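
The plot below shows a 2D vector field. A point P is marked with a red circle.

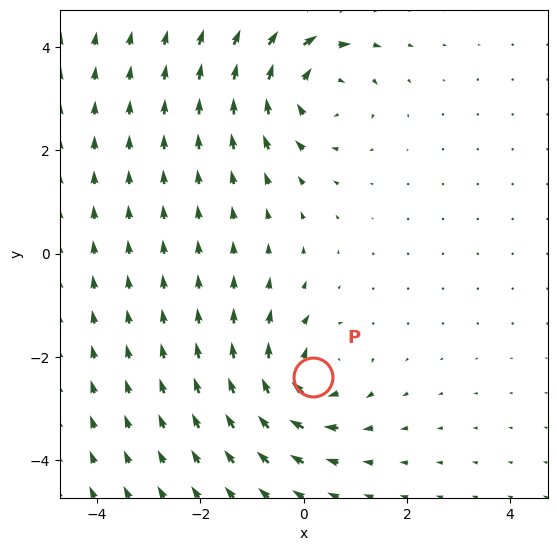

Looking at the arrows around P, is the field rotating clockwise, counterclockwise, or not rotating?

Near P at (0.2, -2.4) the arrows circulate clockwise. The curl (z-component) there is about -5; negative curl means clockwise rotation.

clockwise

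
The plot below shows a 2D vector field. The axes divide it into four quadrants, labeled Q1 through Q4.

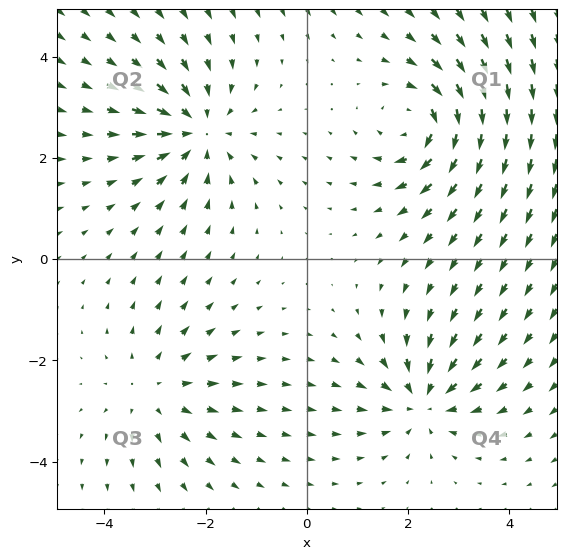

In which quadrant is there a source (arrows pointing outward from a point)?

Q3

The source sits at approximately (-3.0, -2.6), which lies in quadrant Q3. The divergence there is about +3, positive as expected for a source.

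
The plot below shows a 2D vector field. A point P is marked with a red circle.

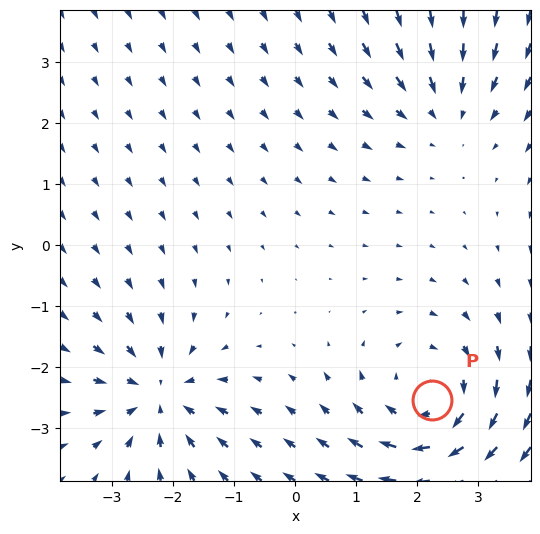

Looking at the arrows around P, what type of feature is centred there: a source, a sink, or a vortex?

vortex

At P (2.2, -2.5) the arrows circulate clockwise. Divergence ≈0, curl about -4 — near-zero divergence with nonzero curl is a vortex.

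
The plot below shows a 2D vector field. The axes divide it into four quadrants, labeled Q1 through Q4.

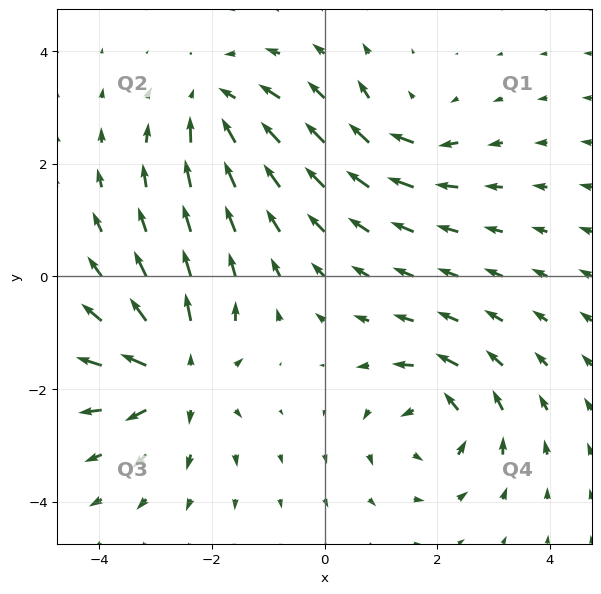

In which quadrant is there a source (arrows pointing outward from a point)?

The source sits at approximately (-2.6, -1.8), which lies in quadrant Q3. The divergence there is about +5, positive as expected for a source.

Q3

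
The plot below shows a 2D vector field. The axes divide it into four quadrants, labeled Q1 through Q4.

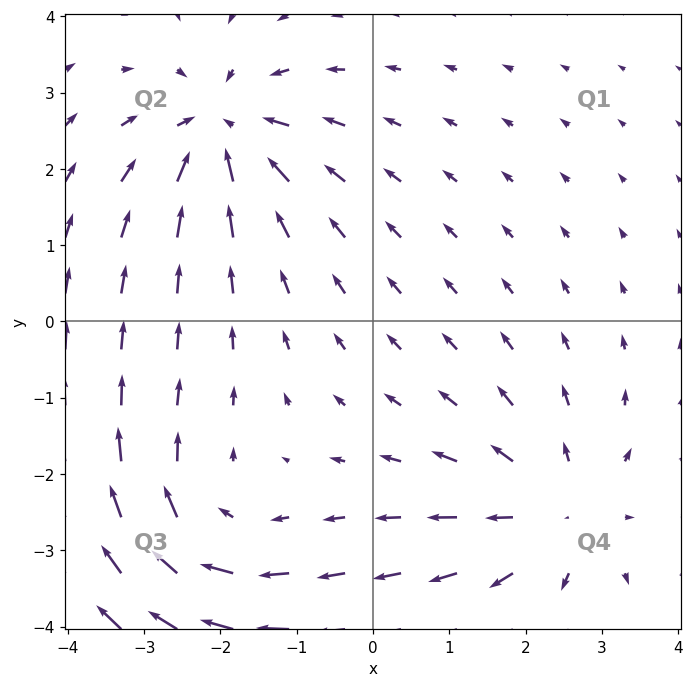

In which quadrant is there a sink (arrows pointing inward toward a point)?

Q2

The sink sits at approximately (-2.0, 2.5), which lies in quadrant Q2. The divergence there is about -5, negative as expected for a sink.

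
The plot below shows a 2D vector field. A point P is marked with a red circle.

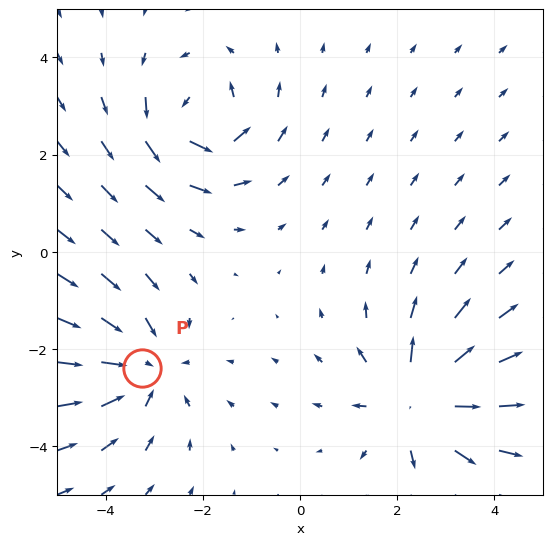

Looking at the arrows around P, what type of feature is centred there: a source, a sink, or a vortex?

At P (-3.3, -2.4) the arrows converge inward. Divergence about -4, curl ≈0 — negative divergence with near-zero curl is a sink.

sink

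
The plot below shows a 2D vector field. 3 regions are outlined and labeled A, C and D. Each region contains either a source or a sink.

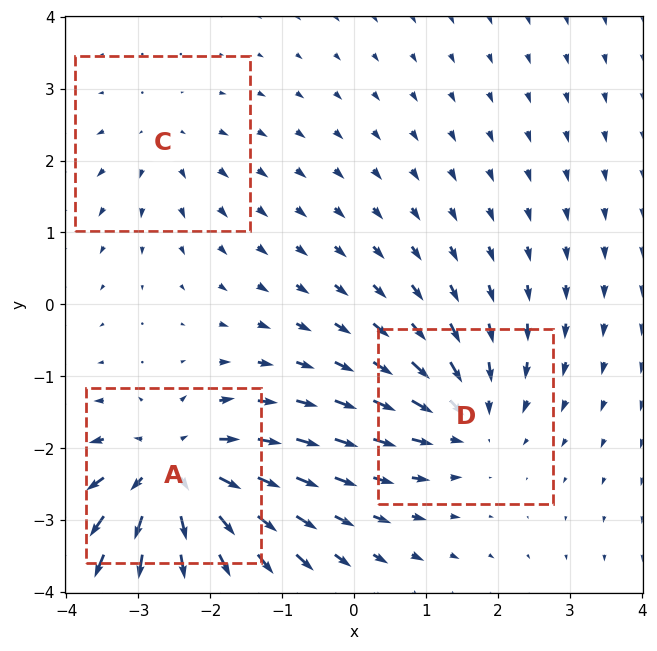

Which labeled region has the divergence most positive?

A

Divergence at each region's feature centre — A: about +5, C: about +2, D: about -3. Region A is most positive.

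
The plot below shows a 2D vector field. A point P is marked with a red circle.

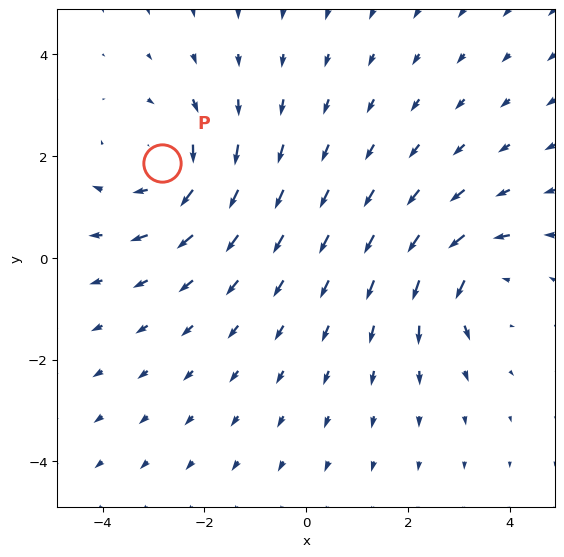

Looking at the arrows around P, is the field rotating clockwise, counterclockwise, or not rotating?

clockwise

Near P at (-2.8, 1.9) the arrows circulate clockwise. The curl (z-component) there is about -4; negative curl means clockwise rotation.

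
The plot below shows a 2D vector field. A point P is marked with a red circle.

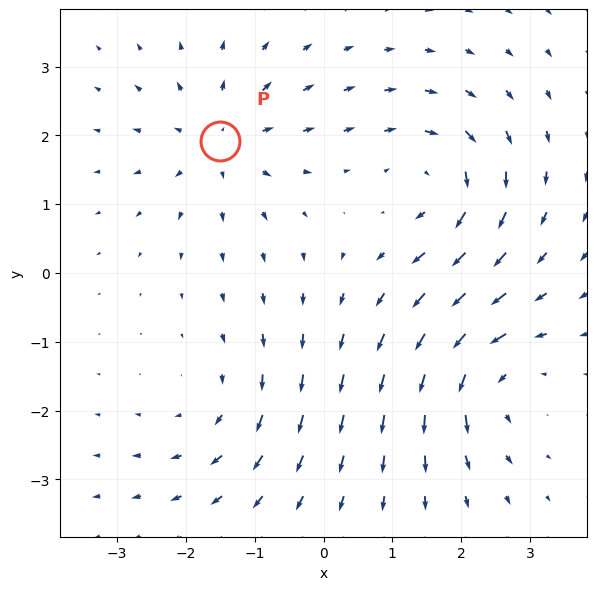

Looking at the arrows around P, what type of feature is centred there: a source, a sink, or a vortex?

source

At P (-1.5, 1.9) the arrows spread outward. Divergence about +5, curl ≈0 — positive divergence with near-zero curl is a source.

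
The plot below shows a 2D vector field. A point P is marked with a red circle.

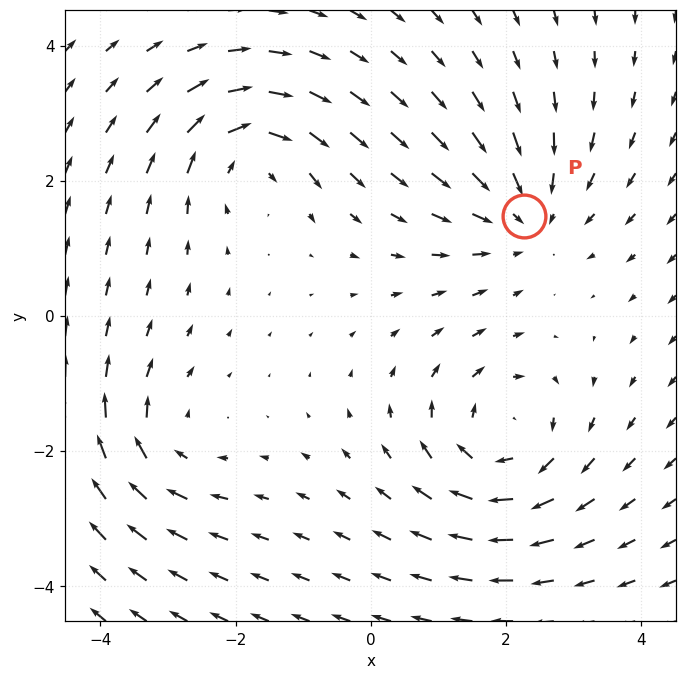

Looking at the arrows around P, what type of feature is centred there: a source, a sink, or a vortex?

At P (2.3, 1.5) the arrows converge inward. Divergence about -3, curl ≈0 — negative divergence with near-zero curl is a sink.

sink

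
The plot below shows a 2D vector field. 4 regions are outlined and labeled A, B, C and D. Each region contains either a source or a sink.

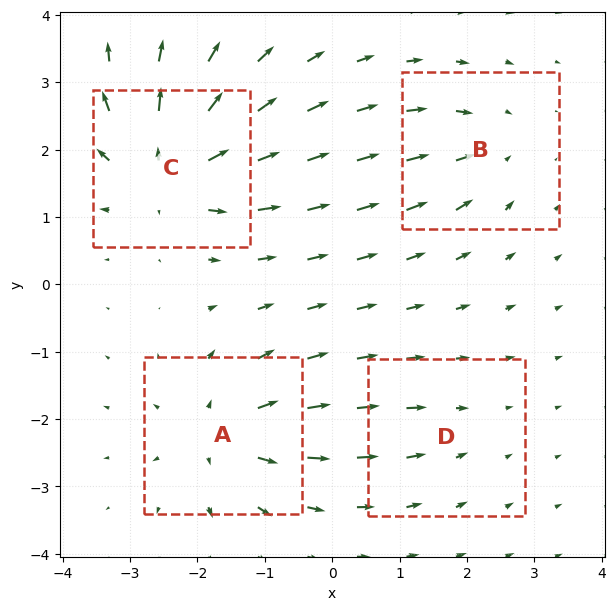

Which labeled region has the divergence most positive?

C

Divergence at each region's feature centre — A: about +6, B: about -4, C: about +8, D: about -2. Region C is most positive.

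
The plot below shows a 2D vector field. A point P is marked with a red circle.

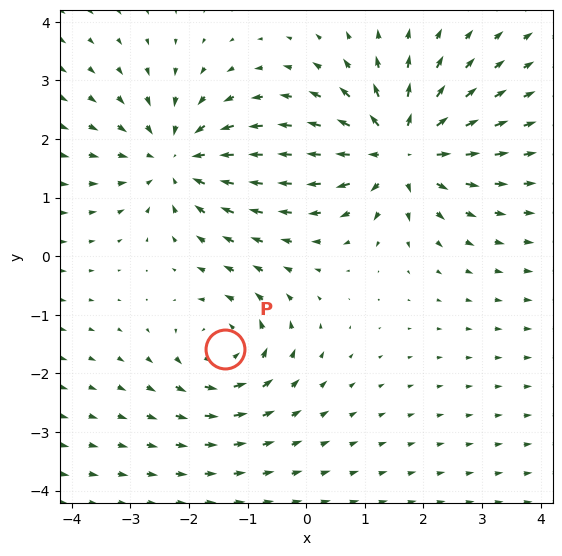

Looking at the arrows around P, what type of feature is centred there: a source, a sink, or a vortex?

vortex

At P (-1.4, -1.6) the arrows circulate counterclockwise. Divergence ≈0, curl about +4 — near-zero divergence with nonzero curl is a vortex.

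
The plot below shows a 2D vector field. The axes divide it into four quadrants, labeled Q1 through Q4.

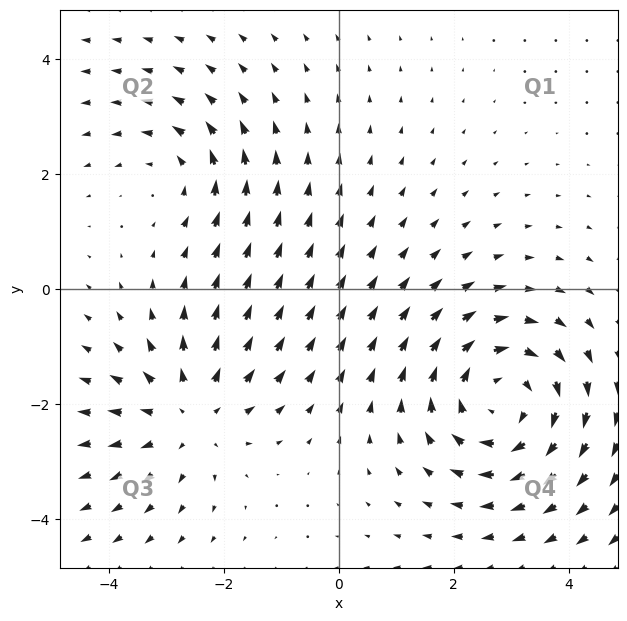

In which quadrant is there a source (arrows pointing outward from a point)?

Q3

The source sits at approximately (-2.6, -2.2), which lies in quadrant Q3. The divergence there is about +3, positive as expected for a source.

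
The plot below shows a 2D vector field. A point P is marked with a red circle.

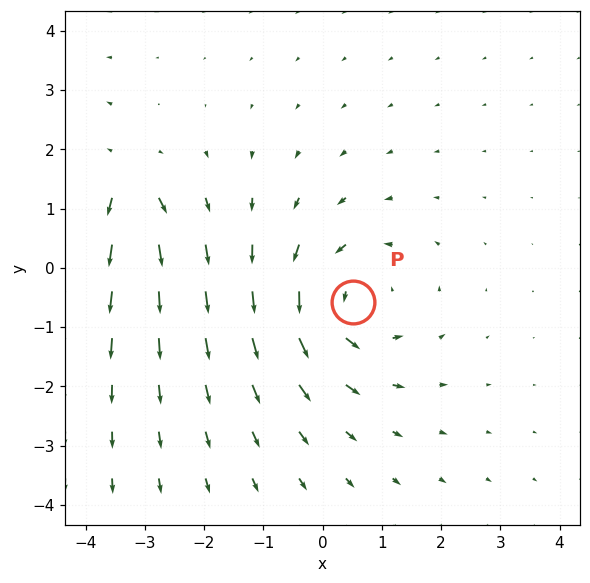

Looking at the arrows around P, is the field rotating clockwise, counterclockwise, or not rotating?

Near P at (0.5, -0.6) the arrows circulate counterclockwise. The curl (z-component) there is about +4; positive curl means counterclockwise rotation.

counterclockwise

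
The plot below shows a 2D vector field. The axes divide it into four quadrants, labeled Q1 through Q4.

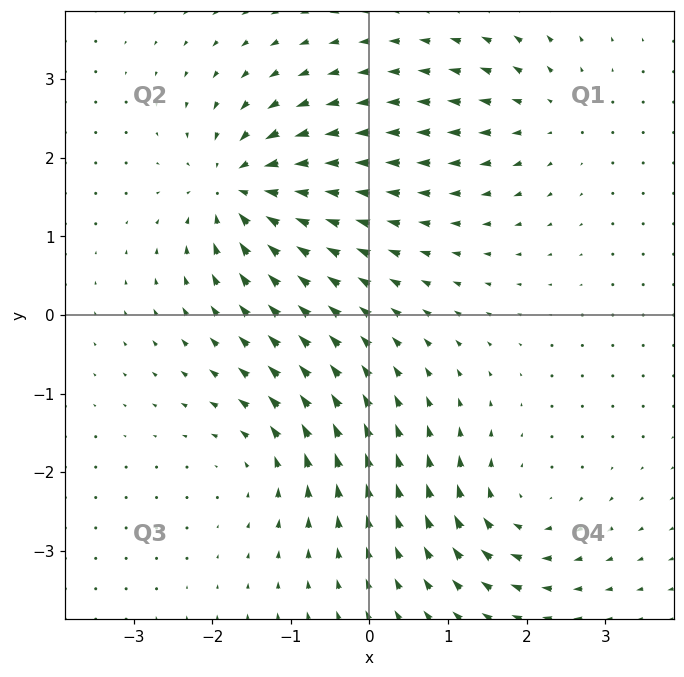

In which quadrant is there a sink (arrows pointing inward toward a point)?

Q2

The sink sits at approximately (-1.6, 1.6), which lies in quadrant Q2. The divergence there is about -7, negative as expected for a sink.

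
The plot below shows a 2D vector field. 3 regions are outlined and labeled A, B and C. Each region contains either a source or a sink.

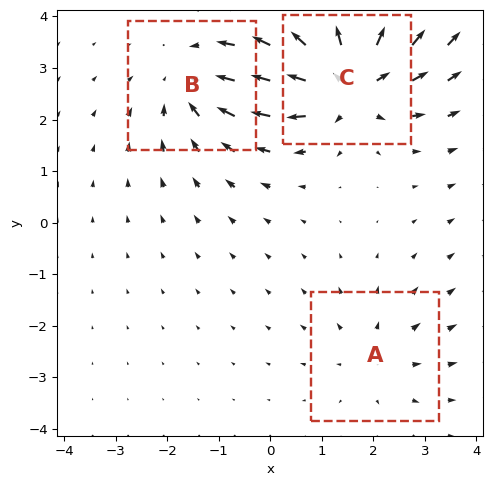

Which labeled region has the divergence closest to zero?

Divergence at each region's feature centre — A: about +2, B: about -3, C: about +5. Region A is closest to zero.

A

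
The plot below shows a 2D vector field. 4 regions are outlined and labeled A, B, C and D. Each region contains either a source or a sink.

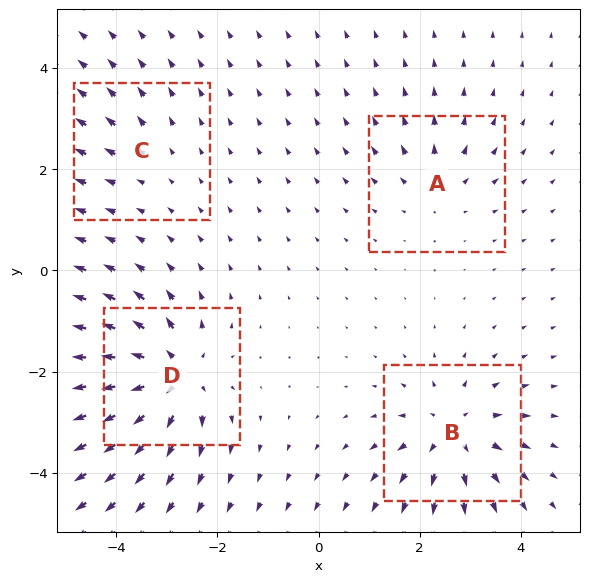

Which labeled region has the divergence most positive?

D

Divergence at each region's feature centre — A: about +4, B: about +6, C: about +2, D: about +8. Region D is most positive.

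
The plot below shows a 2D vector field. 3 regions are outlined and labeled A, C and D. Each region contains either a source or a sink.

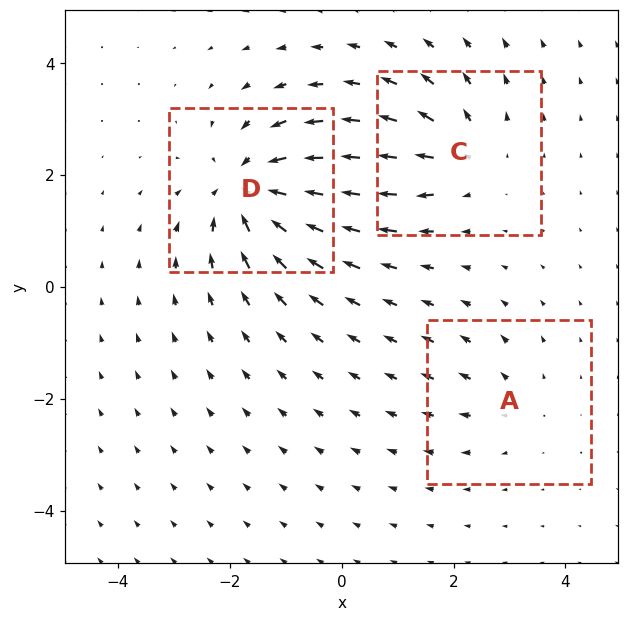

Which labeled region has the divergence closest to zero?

A

Divergence at each region's feature centre — A: about +2, C: about +3, D: about -5. Region A is closest to zero.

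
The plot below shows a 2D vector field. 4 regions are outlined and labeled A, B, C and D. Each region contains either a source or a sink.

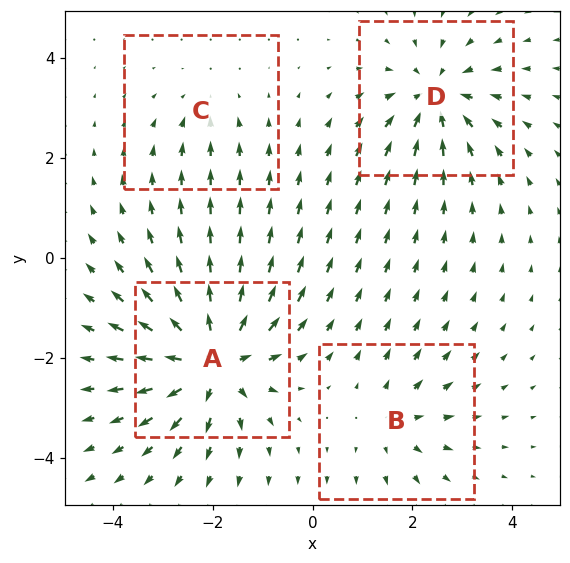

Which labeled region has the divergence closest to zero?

C

Divergence at each region's feature centre — A: about +8, B: about +3, C: about -2, D: about -5. Region C is closest to zero.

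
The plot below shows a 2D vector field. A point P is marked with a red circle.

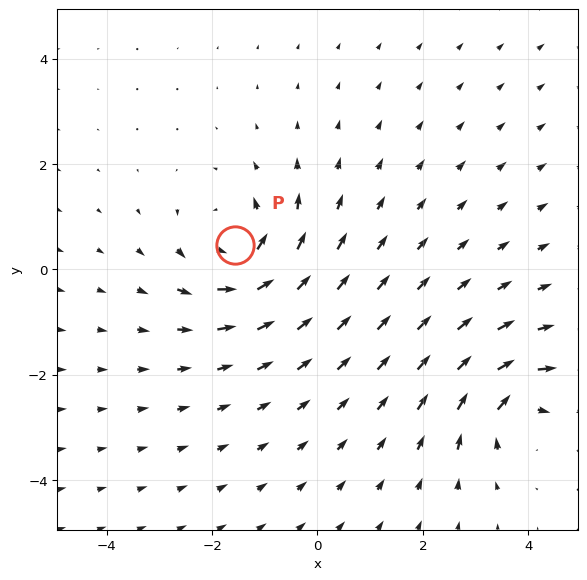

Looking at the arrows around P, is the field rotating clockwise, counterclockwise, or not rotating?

Near P at (-1.6, 0.5) the arrows circulate counterclockwise. The curl (z-component) there is about +5; positive curl means counterclockwise rotation.

counterclockwise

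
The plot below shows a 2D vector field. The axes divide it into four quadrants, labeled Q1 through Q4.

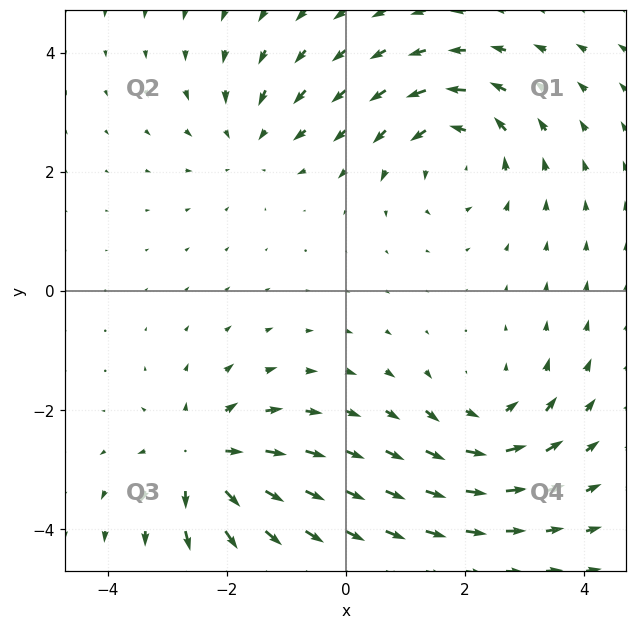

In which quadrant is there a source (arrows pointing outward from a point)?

Q3

The source sits at approximately (-2.4, -2.9), which lies in quadrant Q3. The divergence there is about +6, positive as expected for a source.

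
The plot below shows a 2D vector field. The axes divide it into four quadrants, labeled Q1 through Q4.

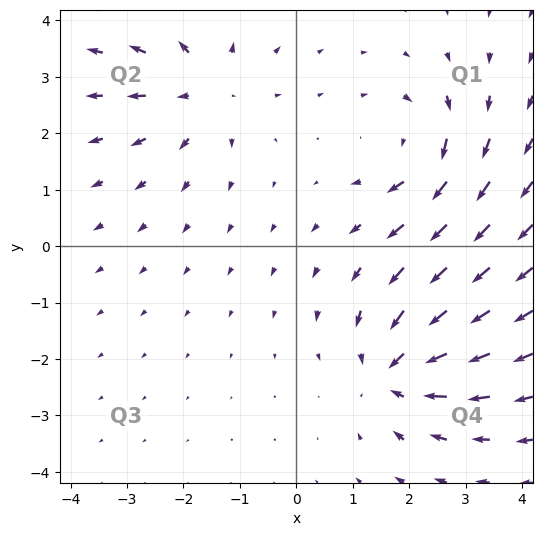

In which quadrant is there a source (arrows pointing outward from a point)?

Q2

The source sits at approximately (-1.7, 2.8), which lies in quadrant Q2. The divergence there is about +3, positive as expected for a source.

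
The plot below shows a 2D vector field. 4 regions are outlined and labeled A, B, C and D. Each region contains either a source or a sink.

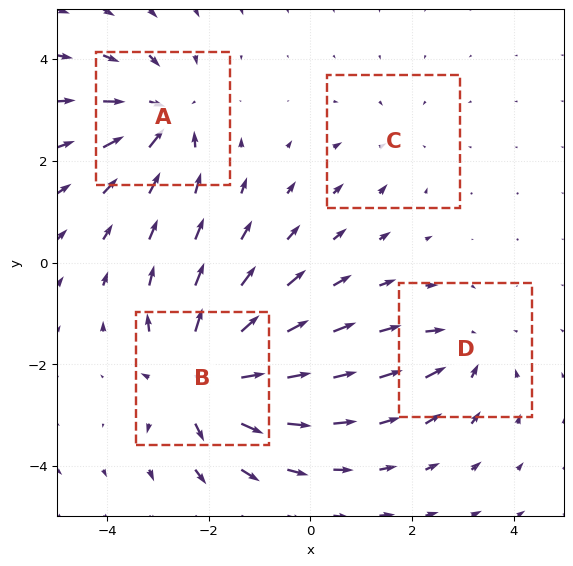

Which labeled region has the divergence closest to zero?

Divergence at each region's feature centre — A: about -5, B: about +7, C: about -2, D: about -4. Region C is closest to zero.

C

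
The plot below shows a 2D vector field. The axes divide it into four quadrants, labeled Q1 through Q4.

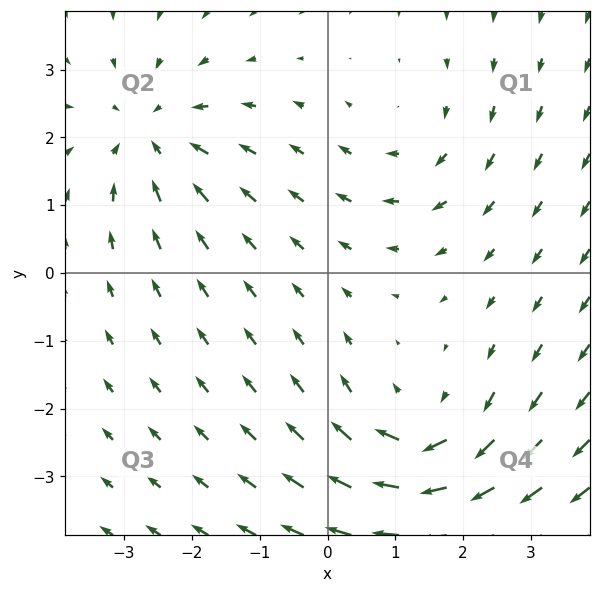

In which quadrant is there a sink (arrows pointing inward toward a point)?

The sink sits at approximately (-2.6, 2.0), which lies in quadrant Q2. The divergence there is about -4, negative as expected for a sink.

Q2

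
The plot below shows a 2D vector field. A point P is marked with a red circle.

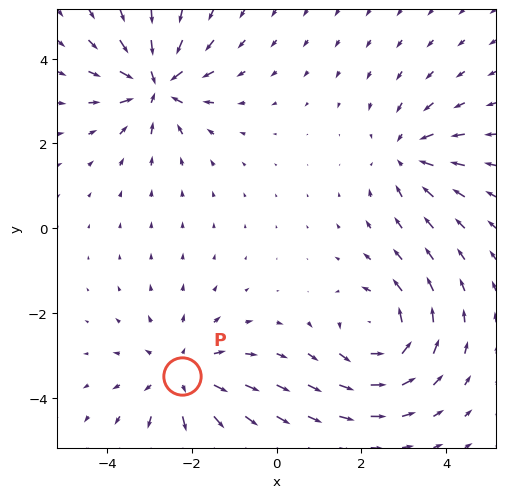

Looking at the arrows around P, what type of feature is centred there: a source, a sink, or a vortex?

At P (-2.2, -3.5) the arrows spread outward. Divergence about +4, curl ≈0 — positive divergence with near-zero curl is a source.

source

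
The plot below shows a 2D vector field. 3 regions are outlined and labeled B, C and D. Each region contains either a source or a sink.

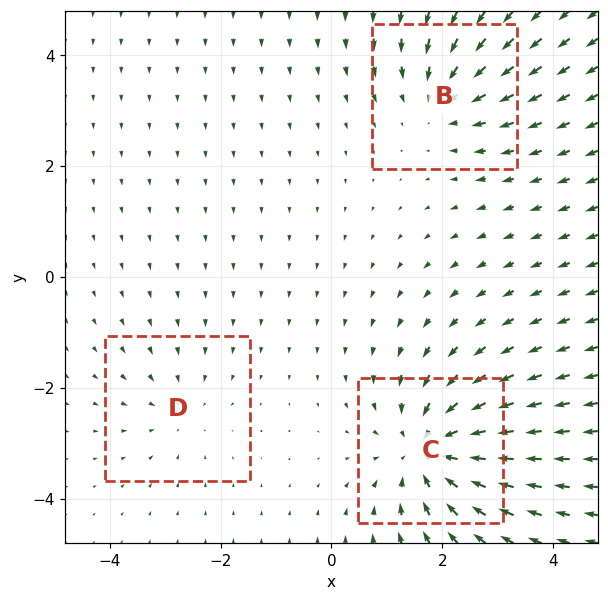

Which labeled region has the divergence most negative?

C

Divergence at each region's feature centre — B: about -3, C: about -5, D: about -2. Region C is most negative.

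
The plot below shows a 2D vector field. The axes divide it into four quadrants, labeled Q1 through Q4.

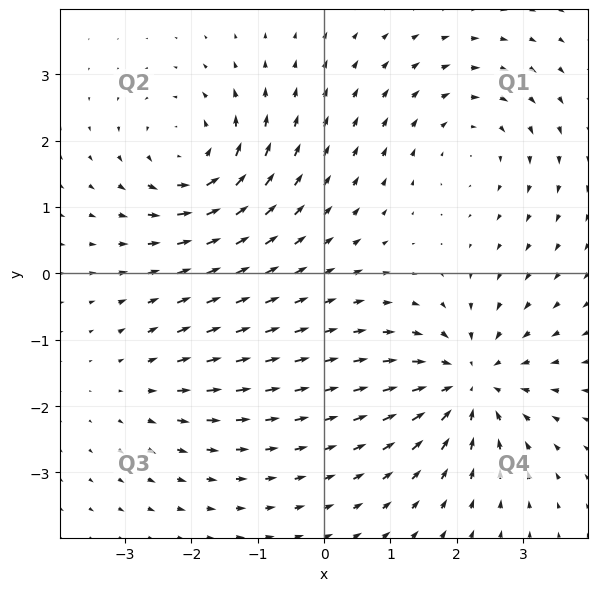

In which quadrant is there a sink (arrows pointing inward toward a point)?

The sink sits at approximately (2.2, -1.7), which lies in quadrant Q4. The divergence there is about -5, negative as expected for a sink.

Q4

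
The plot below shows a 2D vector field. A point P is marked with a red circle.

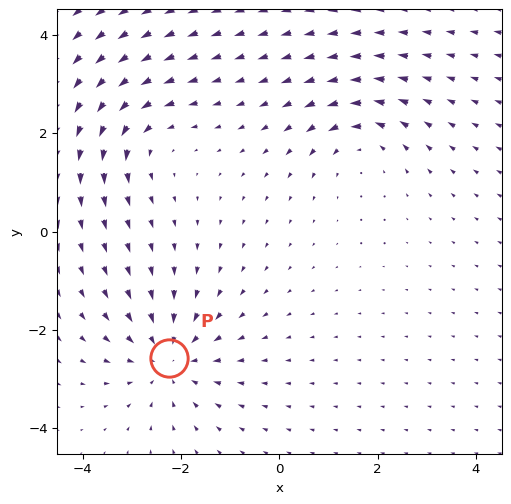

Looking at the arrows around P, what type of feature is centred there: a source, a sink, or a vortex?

sink

At P (-2.2, -2.6) the arrows converge inward. Divergence about -4, curl ≈0 — negative divergence with near-zero curl is a sink.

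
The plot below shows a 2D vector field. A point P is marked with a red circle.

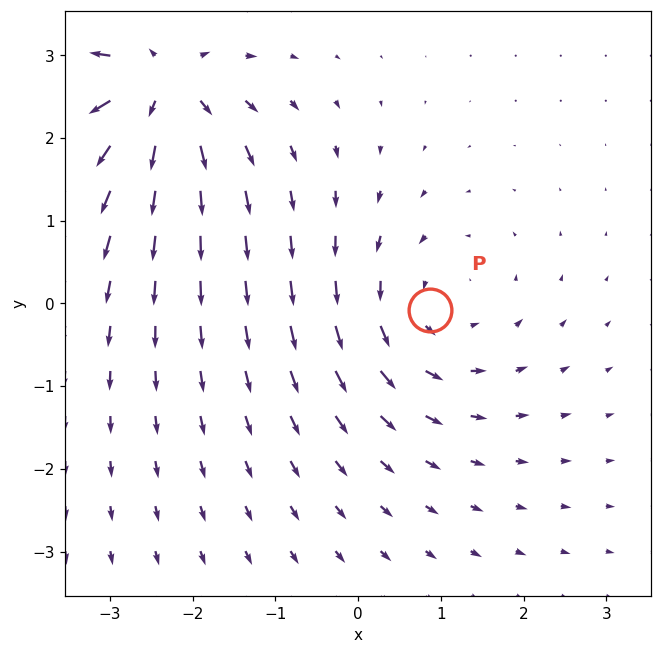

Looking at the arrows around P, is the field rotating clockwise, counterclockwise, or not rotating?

counterclockwise

Near P at (0.9, -0.1) the arrows circulate counterclockwise. The curl (z-component) there is about +4; positive curl means counterclockwise rotation.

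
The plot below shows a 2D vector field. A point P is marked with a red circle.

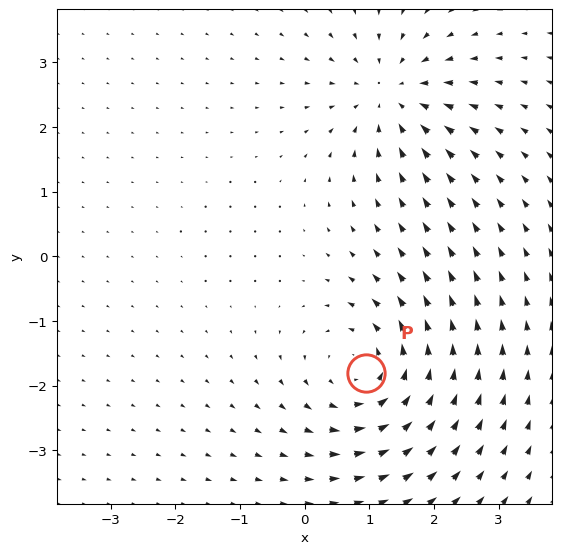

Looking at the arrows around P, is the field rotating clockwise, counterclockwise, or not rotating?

counterclockwise

Near P at (0.9, -1.8) the arrows circulate counterclockwise. The curl (z-component) there is about +4; positive curl means counterclockwise rotation.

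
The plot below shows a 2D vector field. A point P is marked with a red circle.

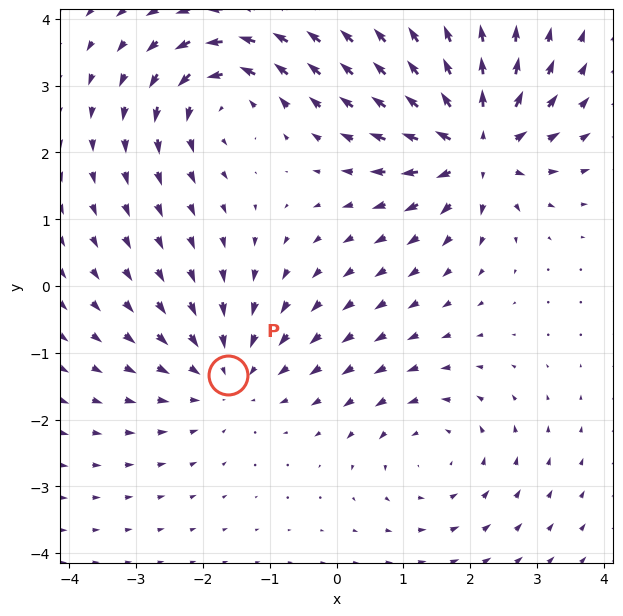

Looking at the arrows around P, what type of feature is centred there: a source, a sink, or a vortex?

At P (-1.6, -1.3) the arrows converge inward. Divergence about -3, curl ≈0 — negative divergence with near-zero curl is a sink.

sink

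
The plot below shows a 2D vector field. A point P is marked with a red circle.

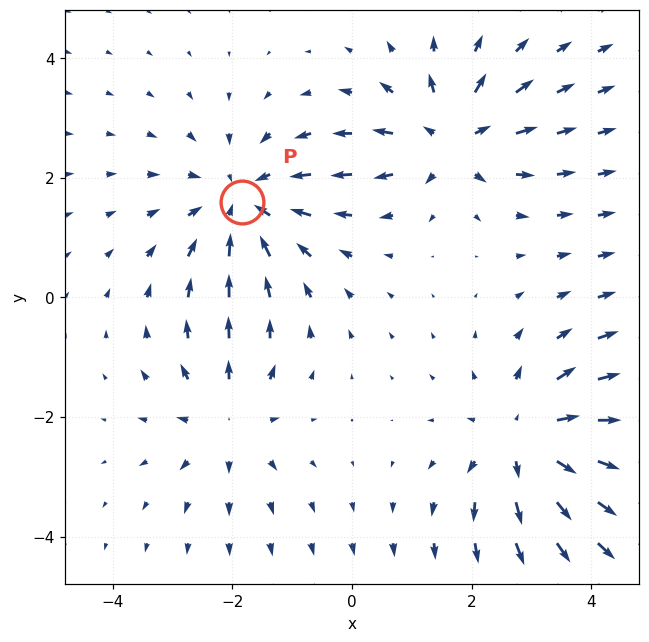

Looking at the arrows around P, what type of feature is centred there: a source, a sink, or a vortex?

sink

At P (-1.8, 1.6) the arrows converge inward. Divergence about -3, curl ≈0 — negative divergence with near-zero curl is a sink.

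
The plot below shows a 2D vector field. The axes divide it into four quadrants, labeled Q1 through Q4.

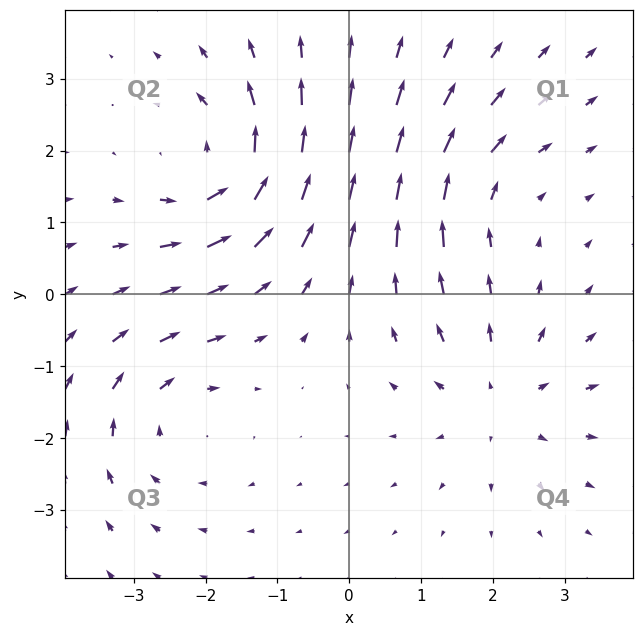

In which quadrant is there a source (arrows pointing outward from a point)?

Q4

The source sits at approximately (2.1, -1.4), which lies in quadrant Q4. The divergence there is about +3, positive as expected for a source.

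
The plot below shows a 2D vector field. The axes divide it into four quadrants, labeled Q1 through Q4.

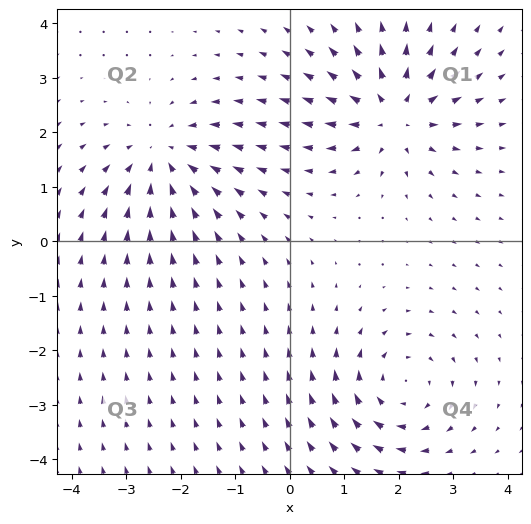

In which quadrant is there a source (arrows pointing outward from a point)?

The source sits at approximately (1.9, 2.3), which lies in quadrant Q1. The divergence there is about +5, positive as expected for a source.

Q1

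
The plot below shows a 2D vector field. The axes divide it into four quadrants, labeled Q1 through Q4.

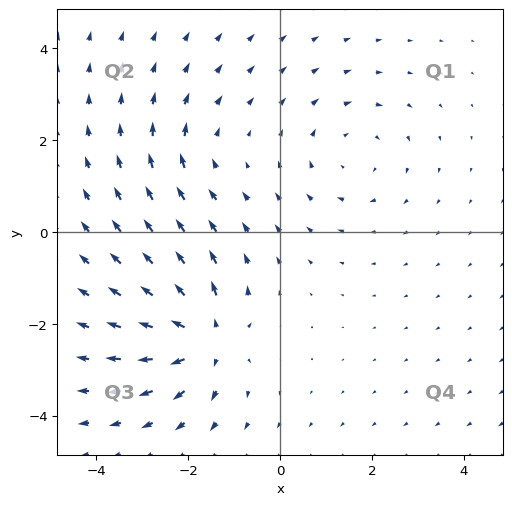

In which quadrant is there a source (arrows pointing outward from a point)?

The source sits at approximately (-1.6, -2.3), which lies in quadrant Q3. The divergence there is about +7, positive as expected for a source.

Q3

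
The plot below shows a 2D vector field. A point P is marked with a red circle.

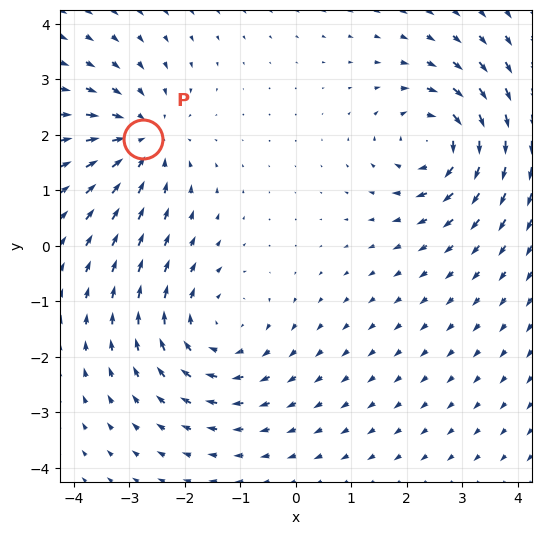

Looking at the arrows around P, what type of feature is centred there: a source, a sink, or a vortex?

sink

At P (-2.8, 1.9) the arrows converge inward. Divergence about -4, curl ≈0 — negative divergence with near-zero curl is a sink.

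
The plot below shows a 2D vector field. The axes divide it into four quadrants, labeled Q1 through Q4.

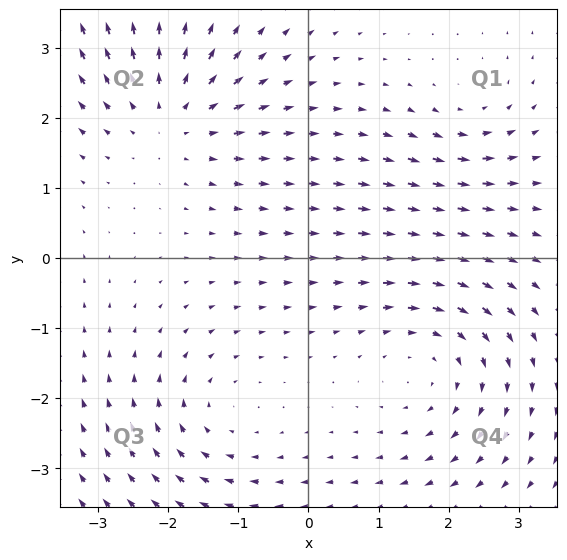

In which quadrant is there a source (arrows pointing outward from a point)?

The source sits at approximately (-1.9, 2.0), which lies in quadrant Q2. The divergence there is about +4, positive as expected for a source.

Q2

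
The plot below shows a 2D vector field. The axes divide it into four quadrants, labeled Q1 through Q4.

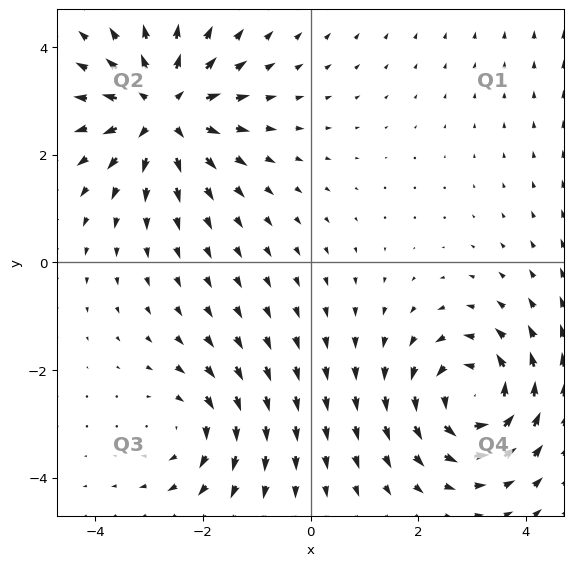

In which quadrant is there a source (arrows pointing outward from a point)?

The source sits at approximately (-2.7, 2.8), which lies in quadrant Q2. The divergence there is about +6, positive as expected for a source.

Q2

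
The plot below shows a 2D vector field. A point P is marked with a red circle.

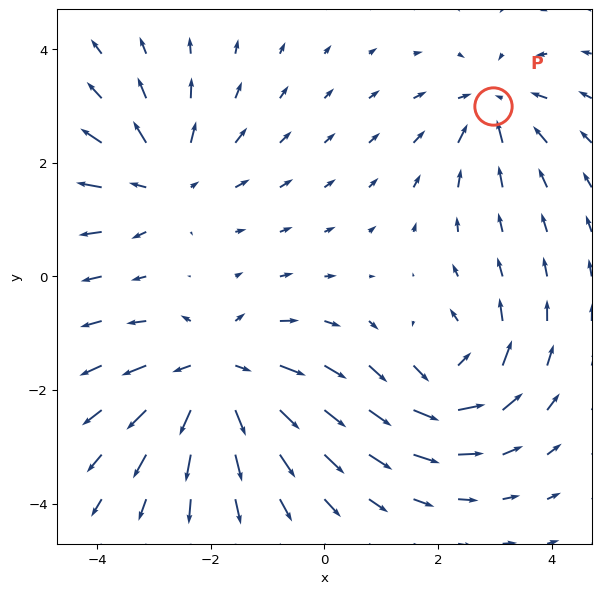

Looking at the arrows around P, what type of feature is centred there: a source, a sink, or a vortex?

sink

At P (3.0, 3.0) the arrows converge inward. Divergence about -4, curl ≈0 — negative divergence with near-zero curl is a sink.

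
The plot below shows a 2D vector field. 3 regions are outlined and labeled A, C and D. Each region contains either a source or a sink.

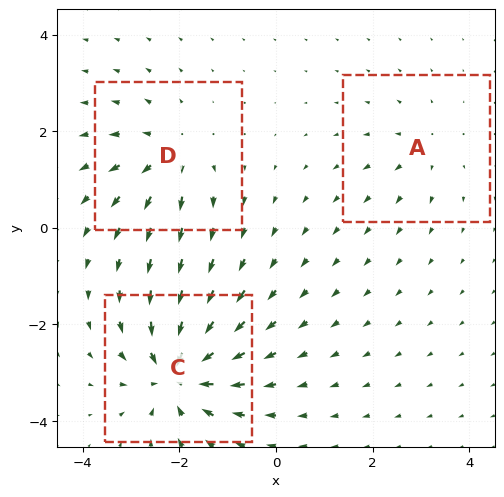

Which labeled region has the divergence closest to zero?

A

Divergence at each region's feature centre — A: about +2, C: about -6, D: about +4. Region A is closest to zero.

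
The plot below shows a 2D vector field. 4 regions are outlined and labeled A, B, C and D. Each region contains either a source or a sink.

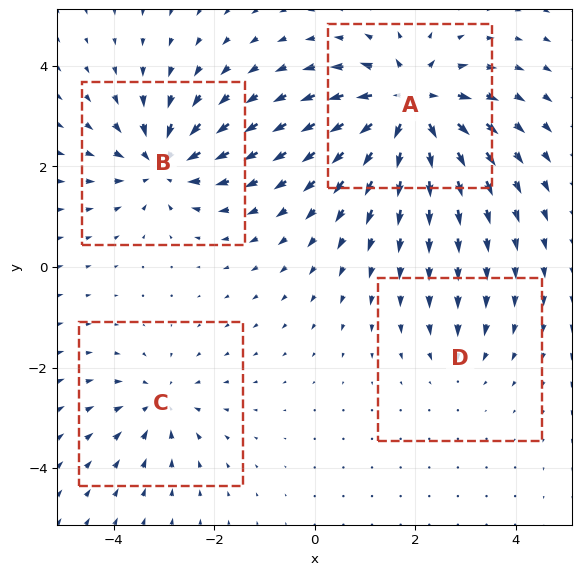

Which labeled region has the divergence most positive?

Divergence at each region's feature centre — A: about +8, B: about -6, C: about -4, D: about -2. Region A is most positive.

A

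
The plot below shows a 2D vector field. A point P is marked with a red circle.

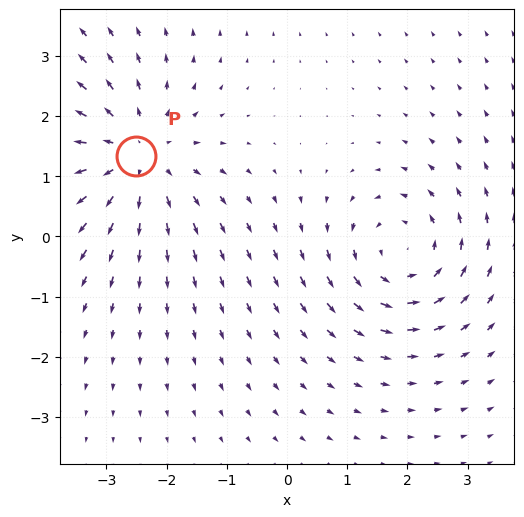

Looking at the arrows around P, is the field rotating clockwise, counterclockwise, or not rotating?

not rotating

Near P at (-2.5, 1.3) the arrows show no circulation. The curl there is ≈0.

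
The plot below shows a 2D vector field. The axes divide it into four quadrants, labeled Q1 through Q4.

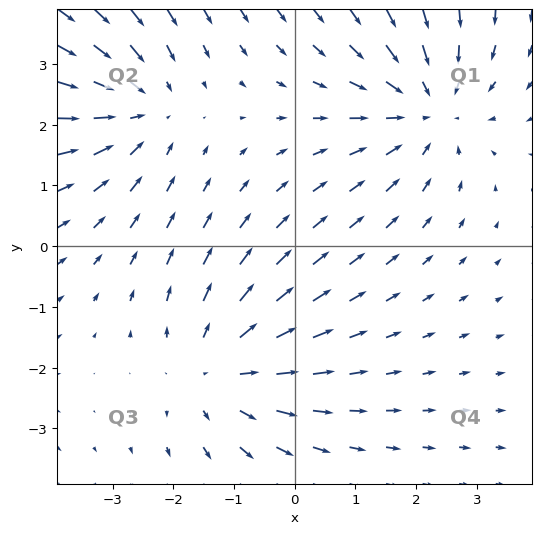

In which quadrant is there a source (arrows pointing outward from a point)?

Q3

The source sits at approximately (-1.3, -2.1), which lies in quadrant Q3. The divergence there is about +3, positive as expected for a source.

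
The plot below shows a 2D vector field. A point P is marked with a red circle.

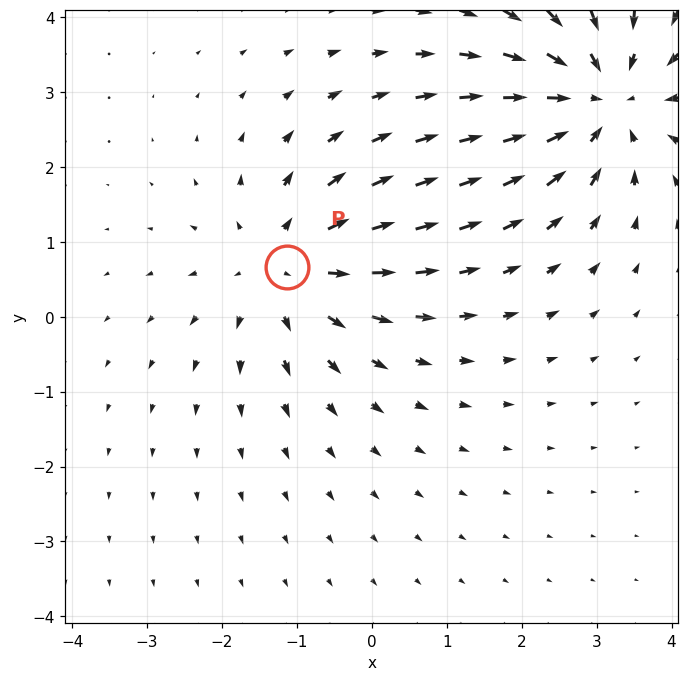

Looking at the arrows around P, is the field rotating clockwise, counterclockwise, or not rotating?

Near P at (-1.1, 0.7) the arrows show no circulation. The curl there is ≈0.

not rotating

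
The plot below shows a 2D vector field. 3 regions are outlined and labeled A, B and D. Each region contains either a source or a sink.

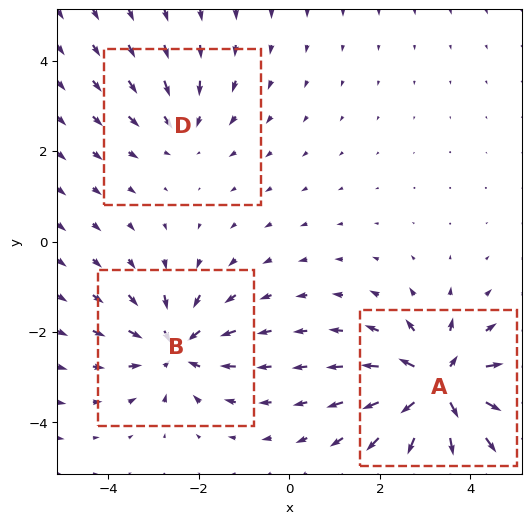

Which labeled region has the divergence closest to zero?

Divergence at each region's feature centre — A: about +5, B: about -4, D: about -2. Region D is closest to zero.

D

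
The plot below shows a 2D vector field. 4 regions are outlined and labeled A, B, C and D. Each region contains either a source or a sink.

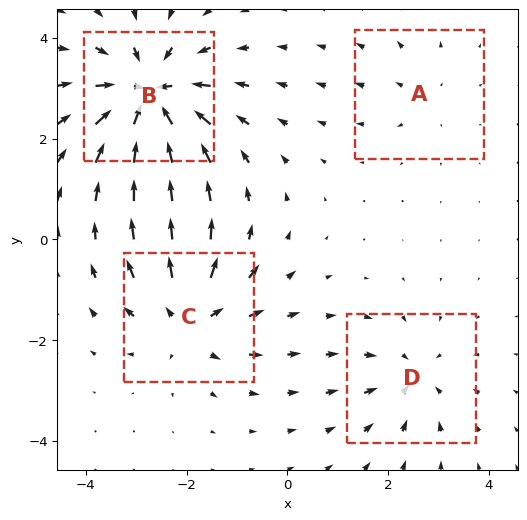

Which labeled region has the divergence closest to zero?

A

Divergence at each region's feature centre — A: about +2, B: about -8, C: about +5, D: about -4. Region A is closest to zero.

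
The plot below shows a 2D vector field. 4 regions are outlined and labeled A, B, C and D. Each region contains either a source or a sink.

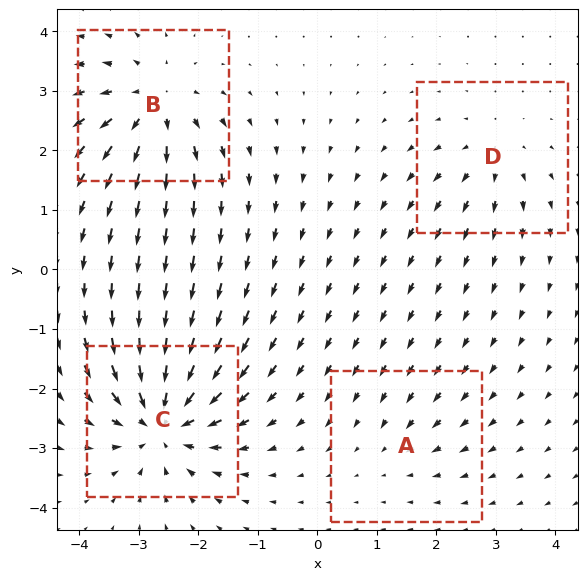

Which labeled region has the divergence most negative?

C

Divergence at each region's feature centre — A: about -2, B: about +6, C: about -8, D: about +4. Region C is most negative.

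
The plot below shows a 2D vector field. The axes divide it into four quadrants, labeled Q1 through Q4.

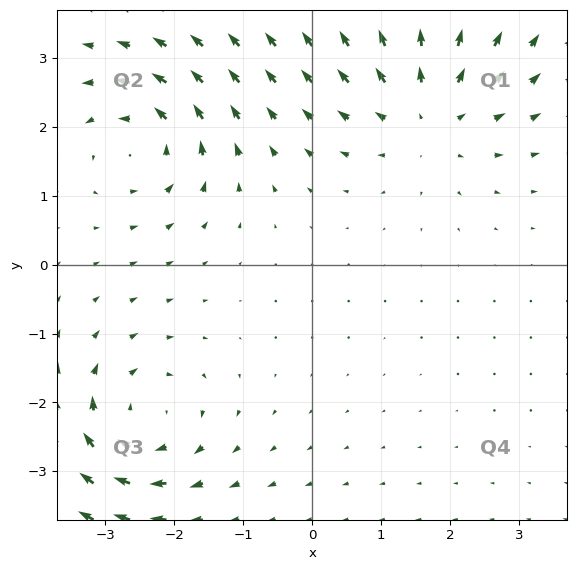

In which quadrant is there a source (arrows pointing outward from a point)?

The source sits at approximately (1.7, 2.2), which lies in quadrant Q1. The divergence there is about +4, positive as expected for a source.

Q1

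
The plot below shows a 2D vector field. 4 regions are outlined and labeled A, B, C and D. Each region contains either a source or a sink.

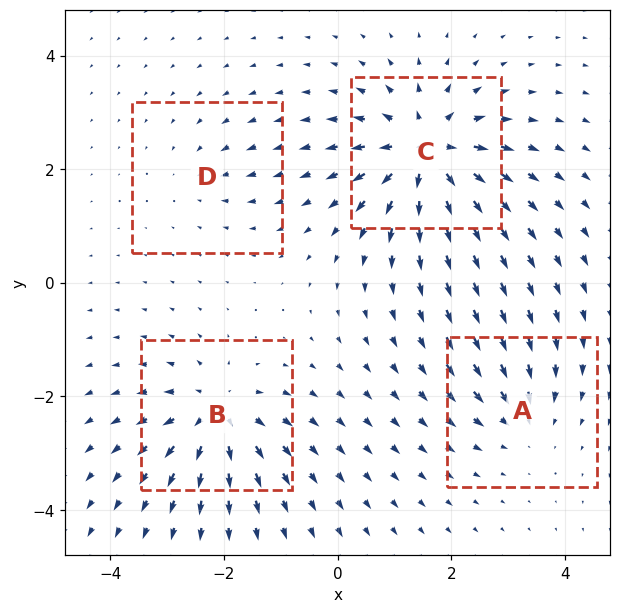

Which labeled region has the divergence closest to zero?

Divergence at each region's feature centre — A: about -4, B: about +7, C: about +9, D: about -2. Region D is closest to zero.

D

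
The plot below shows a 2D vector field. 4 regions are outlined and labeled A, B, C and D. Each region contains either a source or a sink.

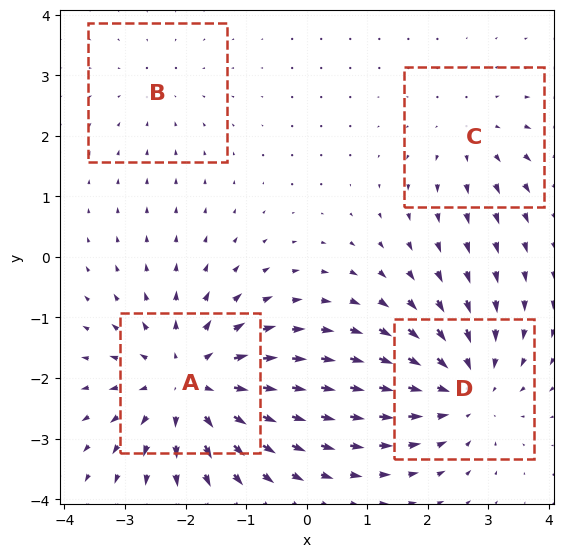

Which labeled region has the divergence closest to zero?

B

Divergence at each region's feature centre — A: about +6, B: about -2, C: about +3, D: about -4. Region B is closest to zero.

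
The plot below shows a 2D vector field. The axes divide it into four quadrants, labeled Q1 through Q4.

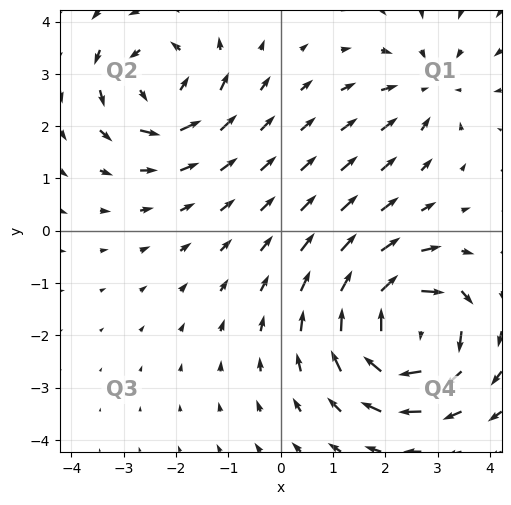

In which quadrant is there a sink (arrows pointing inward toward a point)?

The sink sits at approximately (2.8, 2.7), which lies in quadrant Q1. The divergence there is about -3, negative as expected for a sink.

Q1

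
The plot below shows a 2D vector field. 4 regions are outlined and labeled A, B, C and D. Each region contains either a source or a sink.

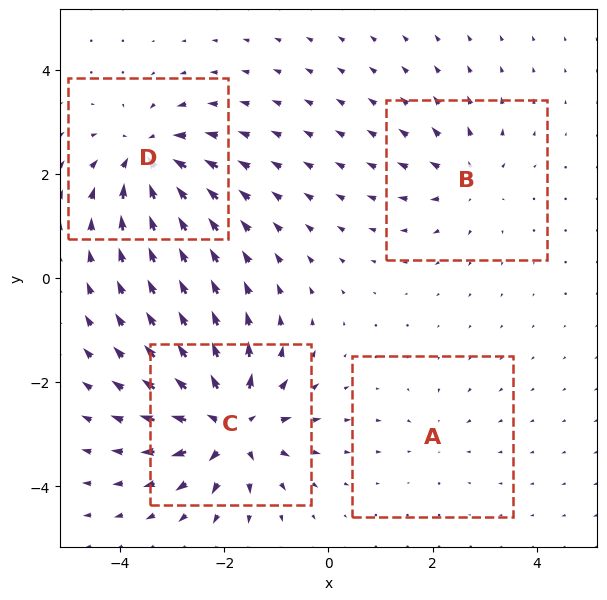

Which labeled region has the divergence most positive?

Divergence at each region's feature centre — A: about -2, B: about +4, C: about +8, D: about -7. Region C is most positive.

C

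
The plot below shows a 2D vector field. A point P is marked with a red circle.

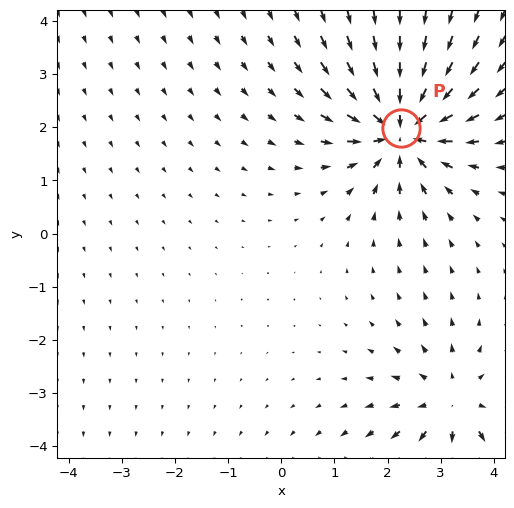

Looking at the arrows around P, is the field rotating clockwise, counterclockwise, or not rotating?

not rotating

Near P at (2.3, 2.0) the arrows show no circulation. The curl there is ≈0.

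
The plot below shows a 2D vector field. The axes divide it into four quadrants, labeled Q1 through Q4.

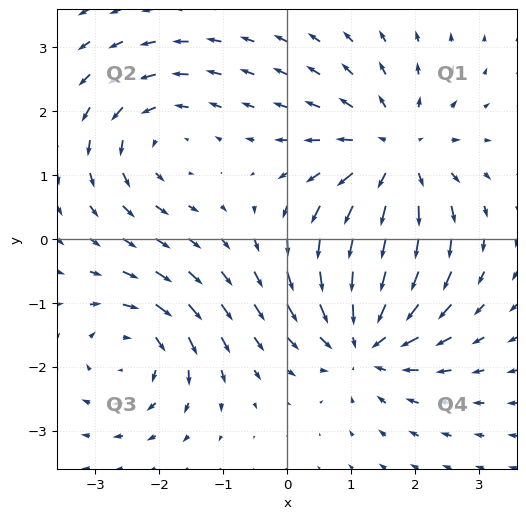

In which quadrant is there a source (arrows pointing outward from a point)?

Q1

The source sits at approximately (1.7, 1.3), which lies in quadrant Q1. The divergence there is about +4, positive as expected for a source.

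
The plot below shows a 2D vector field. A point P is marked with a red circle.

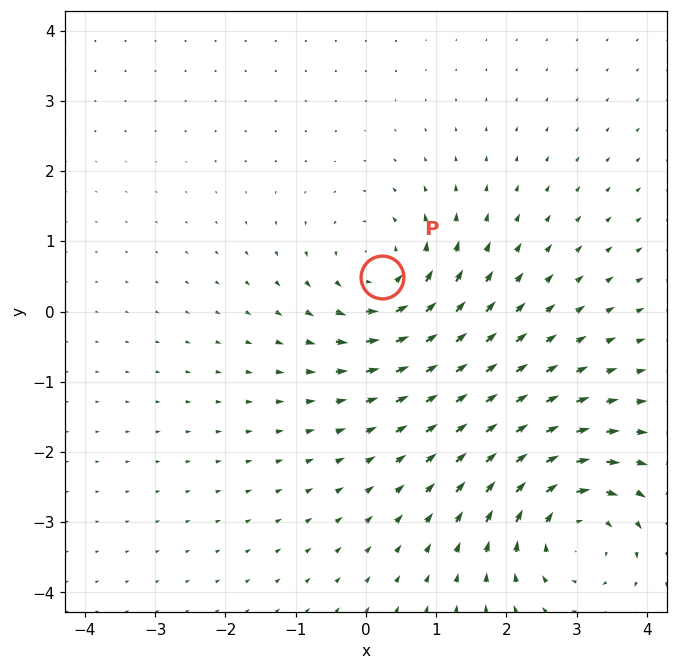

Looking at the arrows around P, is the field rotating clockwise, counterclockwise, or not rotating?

counterclockwise

Near P at (0.2, 0.5) the arrows circulate counterclockwise. The curl (z-component) there is about +4; positive curl means counterclockwise rotation.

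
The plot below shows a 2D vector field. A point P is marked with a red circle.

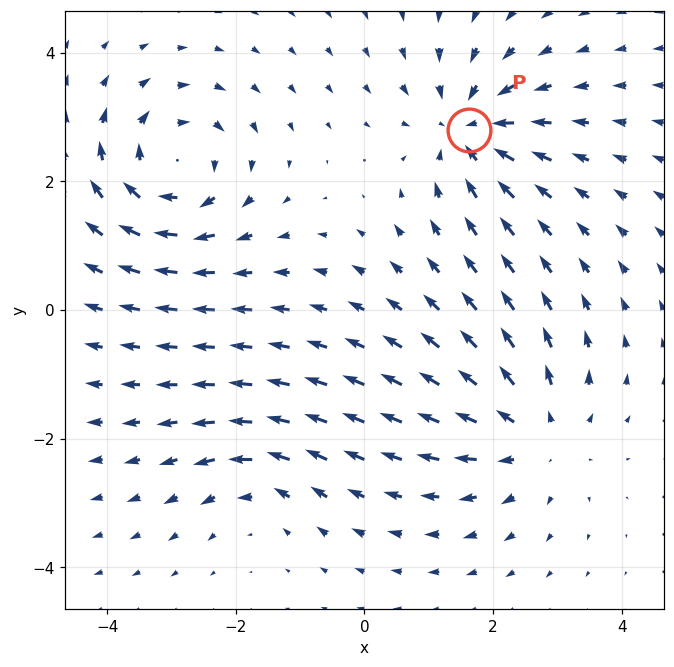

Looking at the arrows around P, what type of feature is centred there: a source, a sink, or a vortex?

At P (1.6, 2.8) the arrows converge inward. Divergence about -5, curl ≈0 — negative divergence with near-zero curl is a sink.

sink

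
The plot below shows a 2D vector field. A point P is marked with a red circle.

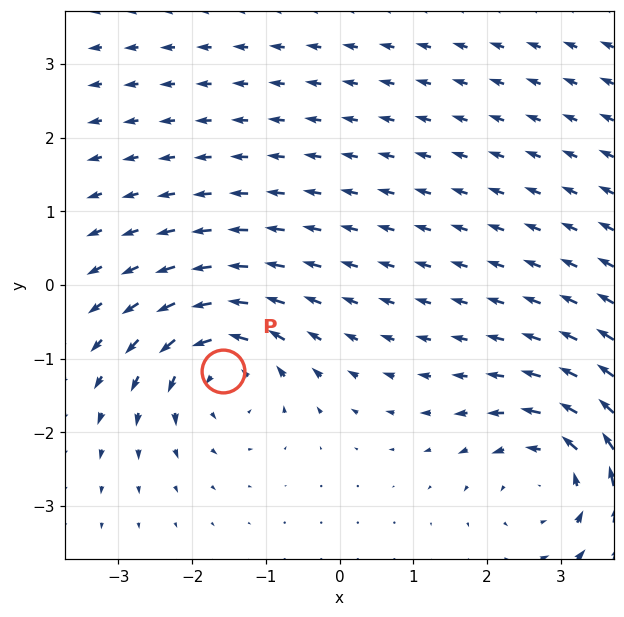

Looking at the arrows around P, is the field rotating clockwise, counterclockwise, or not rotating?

Near P at (-1.6, -1.2) the arrows circulate counterclockwise. The curl (z-component) there is about +4; positive curl means counterclockwise rotation.

counterclockwise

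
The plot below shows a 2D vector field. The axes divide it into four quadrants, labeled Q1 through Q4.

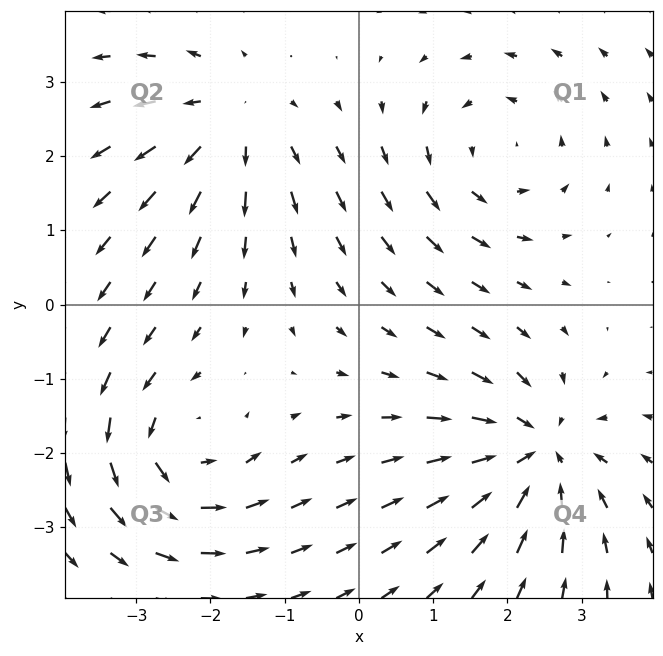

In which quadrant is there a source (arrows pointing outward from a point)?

The source sits at approximately (-1.7, 2.5), which lies in quadrant Q2. The divergence there is about +4, positive as expected for a source.

Q2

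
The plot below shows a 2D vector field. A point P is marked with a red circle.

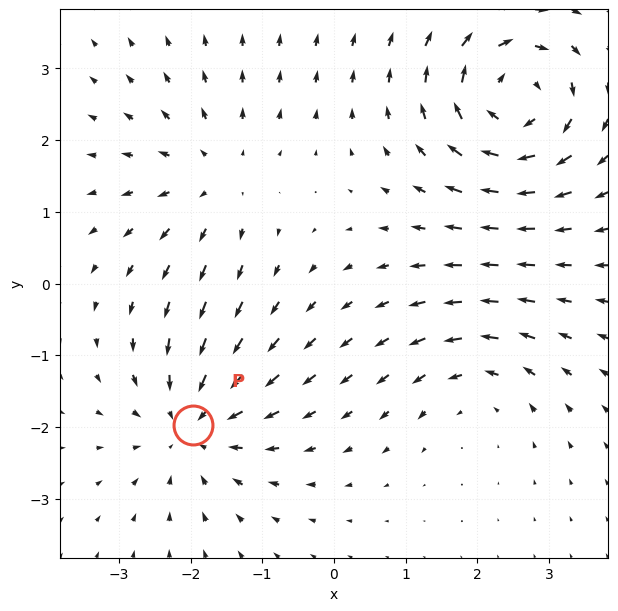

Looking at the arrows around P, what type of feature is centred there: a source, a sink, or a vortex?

sink

At P (-2.0, -2.0) the arrows converge inward. Divergence about -4, curl ≈0 — negative divergence with near-zero curl is a sink.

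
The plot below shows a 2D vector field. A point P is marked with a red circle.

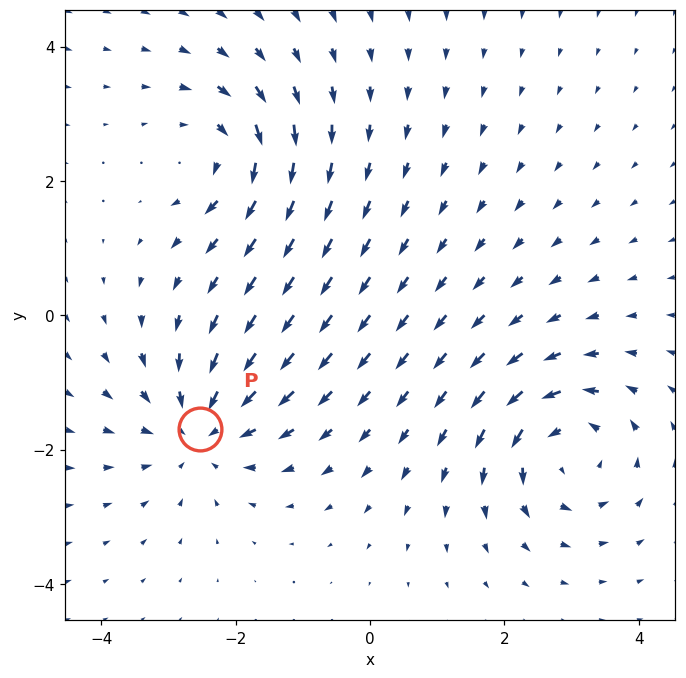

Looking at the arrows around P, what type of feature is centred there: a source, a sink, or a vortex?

sink

At P (-2.5, -1.7) the arrows converge inward. Divergence about -5, curl ≈0 — negative divergence with near-zero curl is a sink.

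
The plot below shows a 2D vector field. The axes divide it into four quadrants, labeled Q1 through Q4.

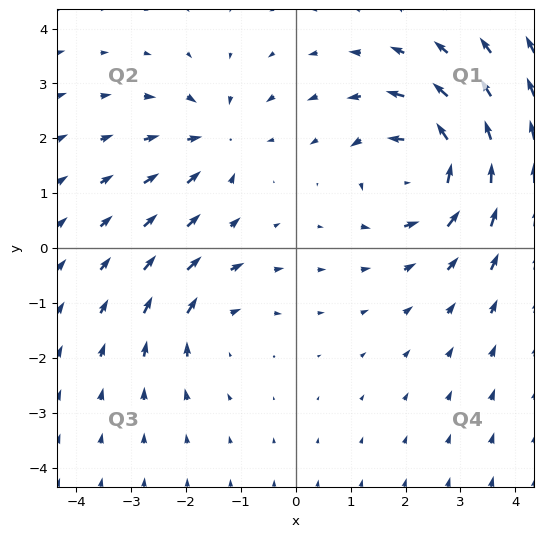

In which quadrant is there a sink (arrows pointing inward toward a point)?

The sink sits at approximately (-1.5, 2.0), which lies in quadrant Q2. The divergence there is about -3, negative as expected for a sink.

Q2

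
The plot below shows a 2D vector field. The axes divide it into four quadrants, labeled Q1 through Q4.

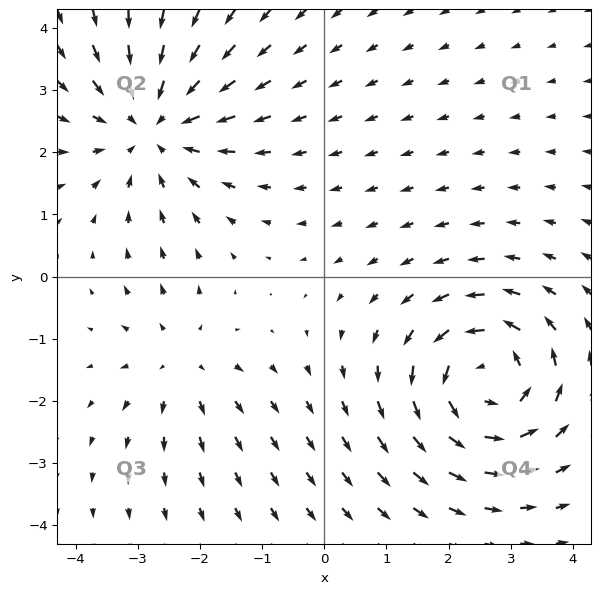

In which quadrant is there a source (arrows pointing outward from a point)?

Q3

The source sits at approximately (-2.3, -1.4), which lies in quadrant Q3. The divergence there is about +3, positive as expected for a source.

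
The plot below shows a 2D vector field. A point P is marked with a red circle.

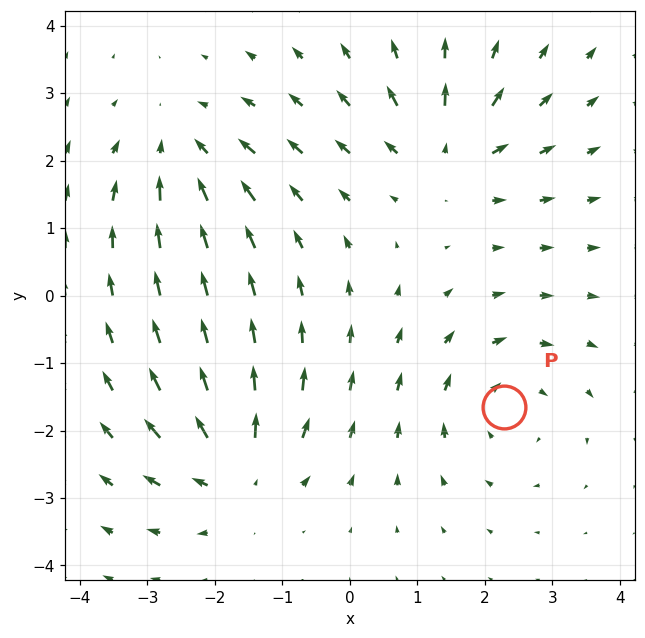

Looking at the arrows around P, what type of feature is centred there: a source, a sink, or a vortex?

At P (2.3, -1.7) the arrows circulate clockwise. Divergence ≈0, curl about -5 — near-zero divergence with nonzero curl is a vortex.

vortex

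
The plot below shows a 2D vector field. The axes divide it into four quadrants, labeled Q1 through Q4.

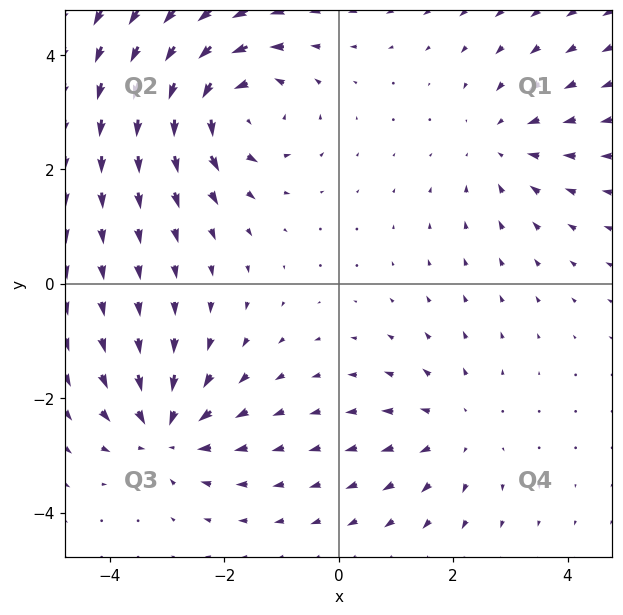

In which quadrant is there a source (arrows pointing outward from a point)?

Q4

The source sits at approximately (2.0, -2.6), which lies in quadrant Q4. The divergence there is about +2, positive as expected for a source.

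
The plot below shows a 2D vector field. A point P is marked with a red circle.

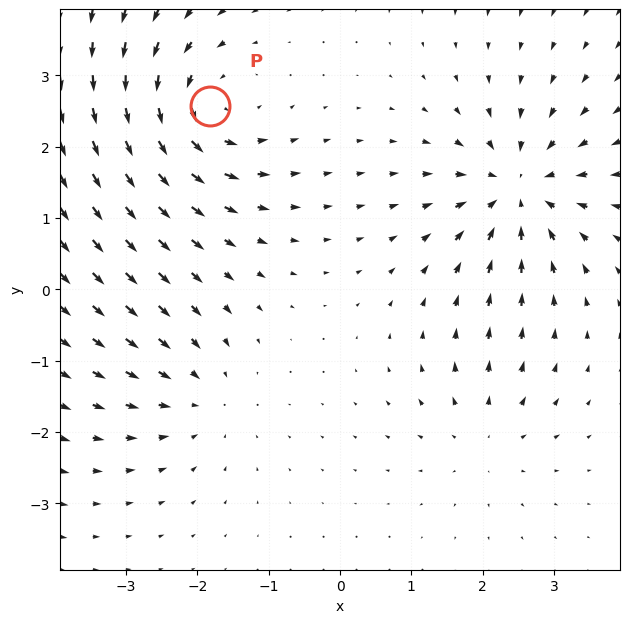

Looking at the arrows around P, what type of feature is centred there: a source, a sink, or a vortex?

At P (-1.8, 2.6) the arrows circulate counterclockwise. Divergence ≈0, curl about +5 — near-zero divergence with nonzero curl is a vortex.

vortex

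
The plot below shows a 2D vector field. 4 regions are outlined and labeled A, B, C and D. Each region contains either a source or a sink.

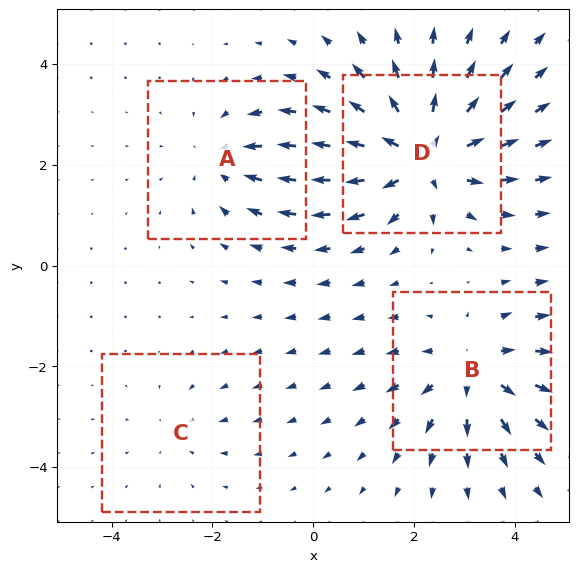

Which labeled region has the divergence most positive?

Divergence at each region's feature centre — A: about -3, B: about +4, C: about -2, D: about +6. Region D is most positive.

D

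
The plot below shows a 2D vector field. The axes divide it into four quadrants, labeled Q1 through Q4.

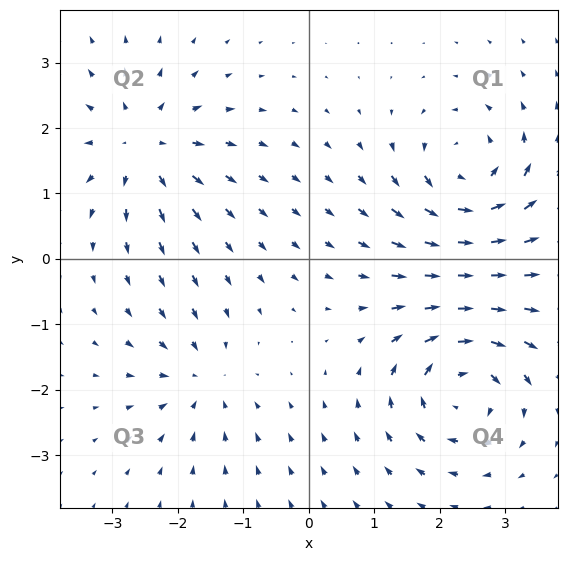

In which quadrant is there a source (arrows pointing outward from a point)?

Q2

The source sits at approximately (-2.5, 1.7), which lies in quadrant Q2. The divergence there is about +5, positive as expected for a source.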